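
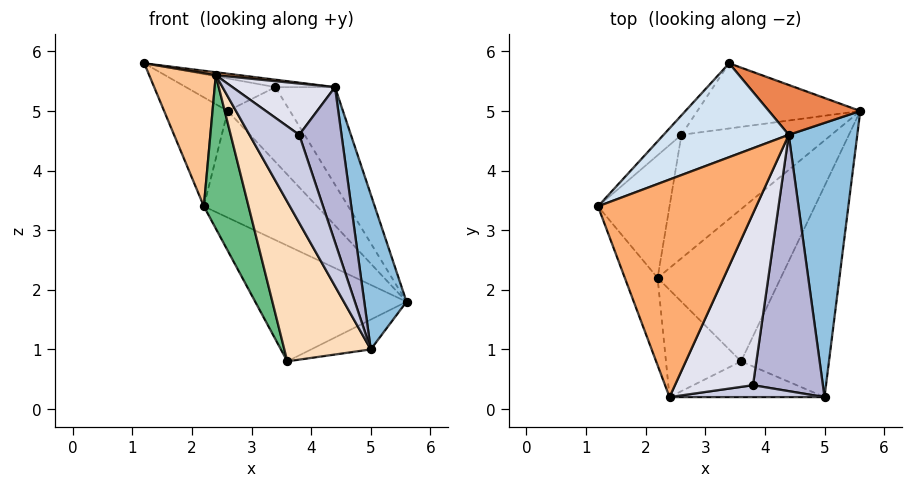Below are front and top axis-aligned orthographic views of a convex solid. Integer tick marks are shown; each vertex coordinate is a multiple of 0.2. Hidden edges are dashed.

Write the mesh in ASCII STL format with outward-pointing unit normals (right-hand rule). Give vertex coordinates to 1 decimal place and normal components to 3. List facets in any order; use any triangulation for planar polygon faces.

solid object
 facet normal 0.197 0.137 -0.971
  outer loop
   vertex 3.6 0.8 0.8
   vertex 5.6 5.0 1.8
   vertex 5.0 0.2 1.0
  endloop
 endfacet
 facet normal 0.941 -0.167 0.295
  outer loop
   vertex 4.4 4.6 5.4
   vertex 5.0 0.2 1.0
   vertex 5.6 5.0 1.8
  endloop
 endfacet
 facet normal -0.658 0.456 -0.600
  outer loop
   vertex 2.2 2.2 3.4
   vertex 5.6 5.0 1.8
   vertex 3.6 0.8 0.8
  endloop
 endfacet
 facet normal 0.095 0.079 0.992
  outer loop
   vertex 3.4 5.8 5.4
   vertex 1.2 3.4 5.8
   vertex 4.4 4.6 5.4
  endloop
 endfacet
 facet normal 0.730 0.608 0.311
  outer loop
   vertex 3.4 5.8 5.4
   vertex 4.4 4.6 5.4
   vertex 5.6 5.0 1.8
  endloop
 endfacet
 facet normal 0.129 -0.014 0.992
  outer loop
   vertex 2.4 0.2 5.6
   vertex 4.4 4.6 5.4
   vertex 1.2 3.4 5.8
  endloop
 endfacet
 facet normal -0.918 -0.331 -0.217
  outer loop
   vertex 2.4 0.2 5.6
   vertex 1.2 3.4 5.8
   vertex 2.2 2.2 3.4
  endloop
 endfacet
 facet normal -0.361 -0.910 -0.204
  outer loop
   vertex 2.4 0.2 5.6
   vertex 3.6 0.8 0.8
   vertex 5.0 0.2 1.0
  endloop
 endfacet
 facet normal -0.883 -0.384 -0.269
  outer loop
   vertex 2.4 0.2 5.6
   vertex 2.2 2.2 3.4
   vertex 3.6 0.8 0.8
  endloop
 endfacet
 facet normal -0.717 0.598 -0.359
  outer loop
   vertex 2.6 4.6 5.0
   vertex 1.2 3.4 5.8
   vertex 3.4 5.8 5.4
  endloop
 endfacet
 facet normal -0.625 0.588 -0.513
  outer loop
   vertex 2.6 4.6 5.0
   vertex 3.4 5.8 5.4
   vertex 5.6 5.0 1.8
  endloop
 endfacet
 facet normal -0.706 0.471 -0.529
  outer loop
   vertex 2.6 4.6 5.0
   vertex 2.2 2.2 3.4
   vertex 1.2 3.4 5.8
  endloop
 endfacet
 facet normal -0.667 0.487 -0.564
  outer loop
   vertex 2.6 4.6 5.0
   vertex 5.6 5.0 1.8
   vertex 2.2 2.2 3.4
  endloop
 endfacet
 facet normal 0.927 -0.193 0.320
  outer loop
   vertex 3.8 0.4 4.6
   vertex 5.0 0.2 1.0
   vertex 4.4 4.6 5.4
  endloop
 endfacet
 facet normal 0.231 -0.964 0.131
  outer loop
   vertex 3.8 0.4 4.6
   vertex 2.4 0.2 5.6
   vertex 5.0 0.2 1.0
  endloop
 endfacet
 facet normal 0.587 -0.232 0.776
  outer loop
   vertex 3.8 0.4 4.6
   vertex 4.4 4.6 5.4
   vertex 2.4 0.2 5.6
  endloop
 endfacet
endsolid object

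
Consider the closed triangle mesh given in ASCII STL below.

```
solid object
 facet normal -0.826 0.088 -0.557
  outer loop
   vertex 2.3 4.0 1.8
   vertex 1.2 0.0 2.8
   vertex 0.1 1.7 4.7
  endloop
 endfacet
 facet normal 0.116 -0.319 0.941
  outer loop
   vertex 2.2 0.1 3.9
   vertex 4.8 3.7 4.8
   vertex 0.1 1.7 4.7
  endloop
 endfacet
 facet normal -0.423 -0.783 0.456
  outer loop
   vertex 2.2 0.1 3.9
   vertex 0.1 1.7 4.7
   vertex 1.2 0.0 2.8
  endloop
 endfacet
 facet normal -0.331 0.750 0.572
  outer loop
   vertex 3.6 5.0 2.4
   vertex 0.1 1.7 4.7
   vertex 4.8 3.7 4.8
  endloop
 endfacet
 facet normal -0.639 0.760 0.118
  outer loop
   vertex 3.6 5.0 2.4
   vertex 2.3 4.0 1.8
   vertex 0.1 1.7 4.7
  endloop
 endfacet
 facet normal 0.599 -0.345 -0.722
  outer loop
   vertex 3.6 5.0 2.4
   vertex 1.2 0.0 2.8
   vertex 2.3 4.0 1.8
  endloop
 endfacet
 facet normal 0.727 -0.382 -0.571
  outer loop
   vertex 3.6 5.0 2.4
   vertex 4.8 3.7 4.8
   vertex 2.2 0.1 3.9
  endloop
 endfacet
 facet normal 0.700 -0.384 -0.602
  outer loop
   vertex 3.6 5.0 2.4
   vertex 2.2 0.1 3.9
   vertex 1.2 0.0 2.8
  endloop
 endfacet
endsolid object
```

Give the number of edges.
12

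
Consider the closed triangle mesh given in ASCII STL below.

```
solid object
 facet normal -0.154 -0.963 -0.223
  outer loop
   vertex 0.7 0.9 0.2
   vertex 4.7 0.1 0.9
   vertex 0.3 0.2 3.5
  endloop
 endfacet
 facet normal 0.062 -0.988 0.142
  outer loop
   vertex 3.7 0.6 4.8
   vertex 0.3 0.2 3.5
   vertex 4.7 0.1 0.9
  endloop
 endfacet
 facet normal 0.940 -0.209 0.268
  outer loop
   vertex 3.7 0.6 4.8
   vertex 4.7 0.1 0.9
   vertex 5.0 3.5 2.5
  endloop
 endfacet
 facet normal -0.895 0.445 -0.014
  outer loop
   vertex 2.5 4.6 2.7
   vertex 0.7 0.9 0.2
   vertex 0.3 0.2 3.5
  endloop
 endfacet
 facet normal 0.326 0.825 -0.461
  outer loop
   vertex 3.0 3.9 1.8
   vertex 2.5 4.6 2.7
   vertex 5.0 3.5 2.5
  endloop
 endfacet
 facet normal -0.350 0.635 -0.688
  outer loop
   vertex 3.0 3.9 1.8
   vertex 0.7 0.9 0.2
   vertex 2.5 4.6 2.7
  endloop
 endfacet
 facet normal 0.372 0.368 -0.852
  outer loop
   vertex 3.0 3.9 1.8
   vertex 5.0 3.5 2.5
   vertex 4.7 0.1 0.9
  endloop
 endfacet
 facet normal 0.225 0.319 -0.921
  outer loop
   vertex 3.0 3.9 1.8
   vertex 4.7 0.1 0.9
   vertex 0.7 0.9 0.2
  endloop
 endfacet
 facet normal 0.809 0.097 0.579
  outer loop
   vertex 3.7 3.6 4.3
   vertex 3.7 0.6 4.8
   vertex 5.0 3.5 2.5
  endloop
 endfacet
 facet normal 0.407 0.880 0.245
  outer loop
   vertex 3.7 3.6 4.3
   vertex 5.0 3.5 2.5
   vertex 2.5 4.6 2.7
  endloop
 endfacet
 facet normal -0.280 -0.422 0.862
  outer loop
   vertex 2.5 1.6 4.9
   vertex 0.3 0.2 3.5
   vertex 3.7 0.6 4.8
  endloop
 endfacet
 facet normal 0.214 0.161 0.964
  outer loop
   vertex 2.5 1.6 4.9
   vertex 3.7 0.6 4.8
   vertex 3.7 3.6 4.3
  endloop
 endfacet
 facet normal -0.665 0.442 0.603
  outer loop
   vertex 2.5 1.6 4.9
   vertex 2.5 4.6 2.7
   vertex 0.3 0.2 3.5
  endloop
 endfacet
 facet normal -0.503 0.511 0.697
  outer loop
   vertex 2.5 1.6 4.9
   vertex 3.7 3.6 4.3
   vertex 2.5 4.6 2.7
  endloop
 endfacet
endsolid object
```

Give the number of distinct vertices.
9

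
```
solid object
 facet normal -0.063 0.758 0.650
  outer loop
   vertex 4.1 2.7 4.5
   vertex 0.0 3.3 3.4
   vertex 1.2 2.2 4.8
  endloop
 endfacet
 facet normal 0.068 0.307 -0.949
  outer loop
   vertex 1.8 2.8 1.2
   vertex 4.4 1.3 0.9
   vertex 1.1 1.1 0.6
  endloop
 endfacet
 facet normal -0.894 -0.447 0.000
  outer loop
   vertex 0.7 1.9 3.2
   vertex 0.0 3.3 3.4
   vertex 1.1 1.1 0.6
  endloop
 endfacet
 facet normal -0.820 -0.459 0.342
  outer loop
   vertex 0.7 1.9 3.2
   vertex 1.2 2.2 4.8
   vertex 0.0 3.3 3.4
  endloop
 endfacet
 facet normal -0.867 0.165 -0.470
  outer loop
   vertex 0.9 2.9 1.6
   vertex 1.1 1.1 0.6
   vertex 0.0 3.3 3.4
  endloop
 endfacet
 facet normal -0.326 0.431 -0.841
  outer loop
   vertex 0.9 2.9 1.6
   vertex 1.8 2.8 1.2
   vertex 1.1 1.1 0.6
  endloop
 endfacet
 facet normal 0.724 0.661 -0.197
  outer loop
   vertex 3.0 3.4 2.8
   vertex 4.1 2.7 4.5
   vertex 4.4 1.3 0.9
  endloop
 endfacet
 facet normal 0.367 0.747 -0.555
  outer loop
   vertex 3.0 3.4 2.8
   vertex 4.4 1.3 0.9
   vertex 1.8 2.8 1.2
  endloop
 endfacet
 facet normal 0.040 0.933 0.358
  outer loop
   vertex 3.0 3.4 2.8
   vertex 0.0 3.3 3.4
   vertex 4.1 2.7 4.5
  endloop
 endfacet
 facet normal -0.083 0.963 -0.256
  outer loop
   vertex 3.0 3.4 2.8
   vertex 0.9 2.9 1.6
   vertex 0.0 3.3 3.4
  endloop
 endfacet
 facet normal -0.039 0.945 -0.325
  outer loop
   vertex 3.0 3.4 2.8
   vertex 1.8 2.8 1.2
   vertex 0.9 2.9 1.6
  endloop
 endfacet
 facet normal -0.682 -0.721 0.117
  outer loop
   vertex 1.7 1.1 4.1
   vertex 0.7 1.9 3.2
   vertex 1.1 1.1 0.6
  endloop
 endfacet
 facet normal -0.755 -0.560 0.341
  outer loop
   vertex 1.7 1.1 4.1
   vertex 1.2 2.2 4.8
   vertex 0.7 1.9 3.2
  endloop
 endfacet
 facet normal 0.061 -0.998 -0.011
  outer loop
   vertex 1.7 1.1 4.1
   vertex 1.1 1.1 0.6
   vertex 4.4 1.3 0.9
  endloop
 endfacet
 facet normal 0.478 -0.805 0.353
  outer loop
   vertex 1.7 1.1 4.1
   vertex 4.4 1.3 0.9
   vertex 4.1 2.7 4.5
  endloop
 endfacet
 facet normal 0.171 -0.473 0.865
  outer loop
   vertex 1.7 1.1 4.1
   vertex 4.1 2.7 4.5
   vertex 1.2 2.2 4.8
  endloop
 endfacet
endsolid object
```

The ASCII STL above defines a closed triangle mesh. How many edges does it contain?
24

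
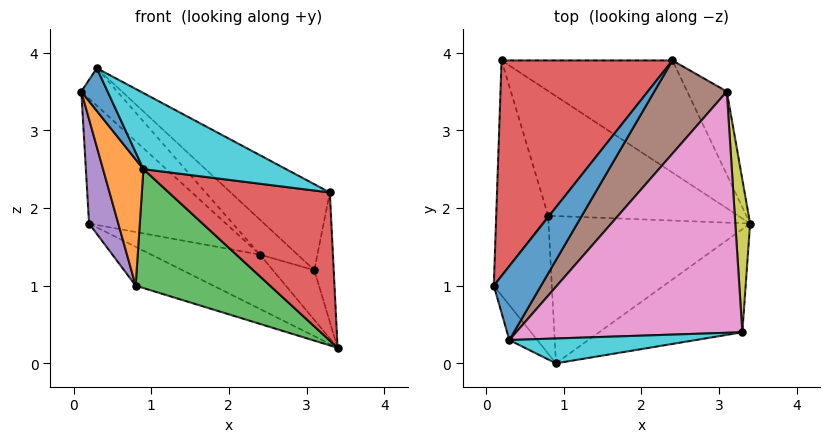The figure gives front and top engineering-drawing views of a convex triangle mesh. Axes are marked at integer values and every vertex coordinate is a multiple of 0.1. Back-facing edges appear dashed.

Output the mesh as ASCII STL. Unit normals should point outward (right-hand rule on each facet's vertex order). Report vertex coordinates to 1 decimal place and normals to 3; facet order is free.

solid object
 facet normal 0.237 0.439 0.866
  outer loop
   vertex 0.3 0.3 3.8
   vertex 2.4 3.9 1.4
   vertex 0.1 1.0 3.5
  endloop
 endfacet
 facet normal -0.161 0.431 -0.888
  outer loop
   vertex 0.2 3.9 1.8
   vertex 2.4 3.9 1.4
   vertex 3.4 1.8 0.2
  endloop
 endfacet
 facet normal -0.272 0.286 -0.919
  outer loop
   vertex 0.2 3.9 1.8
   vertex 3.4 1.8 0.2
   vertex 0.8 1.9 1.0
  endloop
 endfacet
 facet normal 0.155 0.496 0.855
  outer loop
   vertex 0.2 3.9 1.8
   vertex 0.1 1.0 3.5
   vertex 2.4 3.9 1.4
  endloop
 endfacet
 facet normal -0.936 -0.154 -0.317
  outer loop
   vertex 0.2 3.9 1.8
   vertex 0.8 1.9 1.0
   vertex 0.1 1.0 3.5
  endloop
 endfacet
 facet normal 0.424 0.318 0.848
  outer loop
   vertex 3.1 3.5 1.2
   vertex 2.4 3.9 1.4
   vertex 0.3 0.3 3.8
  endloop
 endfacet
 facet normal 0.441 0.301 0.846
  outer loop
   vertex 3.1 3.5 1.2
   vertex 0.3 0.3 3.8
   vertex 3.3 0.4 2.2
  endloop
 endfacet
 facet normal 0.048 0.513 -0.857
  outer loop
   vertex 3.1 3.5 1.2
   vertex 3.4 1.8 0.2
   vertex 2.4 3.9 1.4
  endloop
 endfacet
 facet normal 0.987 0.103 0.121
  outer loop
   vertex 3.1 3.5 1.2
   vertex 3.3 0.4 2.2
   vertex 3.4 1.8 0.2
  endloop
 endfacet
 facet normal 0.194 -0.933 0.305
  outer loop
   vertex 0.9 0.0 2.5
   vertex 3.3 0.4 2.2
   vertex 0.3 0.3 3.8
  endloop
 endfacet
 facet normal -0.869 -0.383 -0.313
  outer loop
   vertex 0.9 0.0 2.5
   vertex 0.3 0.3 3.8
   vertex 0.1 1.0 3.5
  endloop
 endfacet
 facet normal -0.870 -0.333 -0.363
  outer loop
   vertex 0.9 0.0 2.5
   vertex 0.1 1.0 3.5
   vertex 0.8 1.9 1.0
  endloop
 endfacet
 facet normal -0.255 -0.607 -0.752
  outer loop
   vertex 0.9 0.0 2.5
   vertex 0.8 1.9 1.0
   vertex 3.4 1.8 0.2
  endloop
 endfacet
 facet normal 0.065 -0.819 -0.570
  outer loop
   vertex 0.9 0.0 2.5
   vertex 3.4 1.8 0.2
   vertex 3.3 0.4 2.2
  endloop
 endfacet
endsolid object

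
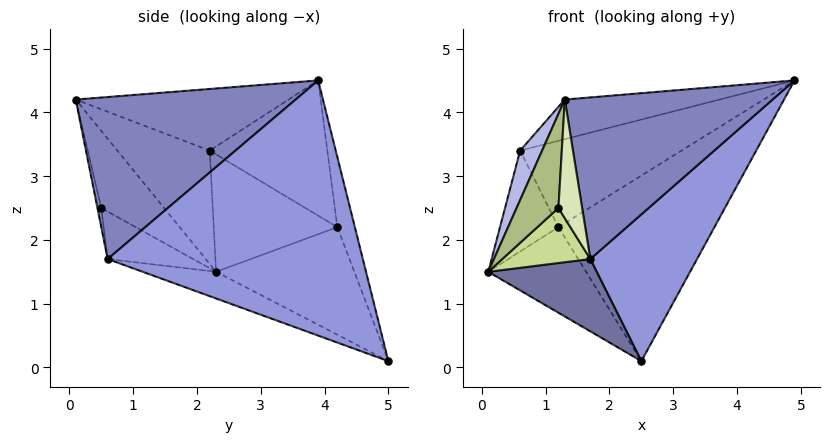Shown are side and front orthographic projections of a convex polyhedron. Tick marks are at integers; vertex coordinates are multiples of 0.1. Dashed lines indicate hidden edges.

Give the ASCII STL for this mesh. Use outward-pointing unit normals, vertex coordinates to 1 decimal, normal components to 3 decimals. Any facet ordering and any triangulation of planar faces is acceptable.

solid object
 facet normal -0.204 -0.302 -0.931
  outer loop
   vertex 1.7 0.6 1.7
   vertex 0.1 2.3 1.5
   vertex 2.5 5.0 0.1
  endloop
 endfacet
 facet normal 0.727 -0.687 -0.021
  outer loop
   vertex 1.7 0.6 1.7
   vertex 4.9 3.9 4.5
   vertex 1.3 0.1 4.2
  endloop
 endfacet
 facet normal 0.791 -0.331 -0.514
  outer loop
   vertex 1.7 0.6 1.7
   vertex 2.5 5.0 0.1
   vertex 4.9 3.9 4.5
  endloop
 endfacet
 facet normal -0.945 -0.225 0.237
  outer loop
   vertex 0.6 2.2 3.4
   vertex 0.1 2.3 1.5
   vertex 1.3 0.1 4.2
  endloop
 endfacet
 facet normal -0.328 0.239 0.914
  outer loop
   vertex 0.6 2.2 3.4
   vertex 1.3 0.1 4.2
   vertex 4.9 3.9 4.5
  endloop
 endfacet
 facet normal -0.830 -0.552 -0.081
  outer loop
   vertex 1.2 0.5 2.5
   vertex 1.3 0.1 4.2
   vertex 0.1 2.3 1.5
  endloop
 endfacet
 facet normal -0.617 -0.635 -0.465
  outer loop
   vertex 1.2 0.5 2.5
   vertex 0.1 2.3 1.5
   vertex 1.7 0.6 1.7
  endloop
 endfacet
 facet normal -0.155 -0.964 -0.218
  outer loop
   vertex 1.2 0.5 2.5
   vertex 1.7 0.6 1.7
   vertex 1.3 0.1 4.2
  endloop
 endfacet
 facet normal -0.785 0.556 -0.274
  outer loop
   vertex 1.2 4.2 2.2
   vertex 2.5 5.0 0.1
   vertex 0.1 2.3 1.5
  endloop
 endfacet
 facet normal -0.875 0.414 0.252
  outer loop
   vertex 1.2 4.2 2.2
   vertex 0.1 2.3 1.5
   vertex 0.6 2.2 3.4
  endloop
 endfacet
 facet normal -0.107 0.949 0.296
  outer loop
   vertex 1.2 4.2 2.2
   vertex 4.9 3.9 4.5
   vertex 2.5 5.0 0.1
  endloop
 endfacet
 facet normal -0.406 0.557 0.725
  outer loop
   vertex 1.2 4.2 2.2
   vertex 0.6 2.2 3.4
   vertex 4.9 3.9 4.5
  endloop
 endfacet
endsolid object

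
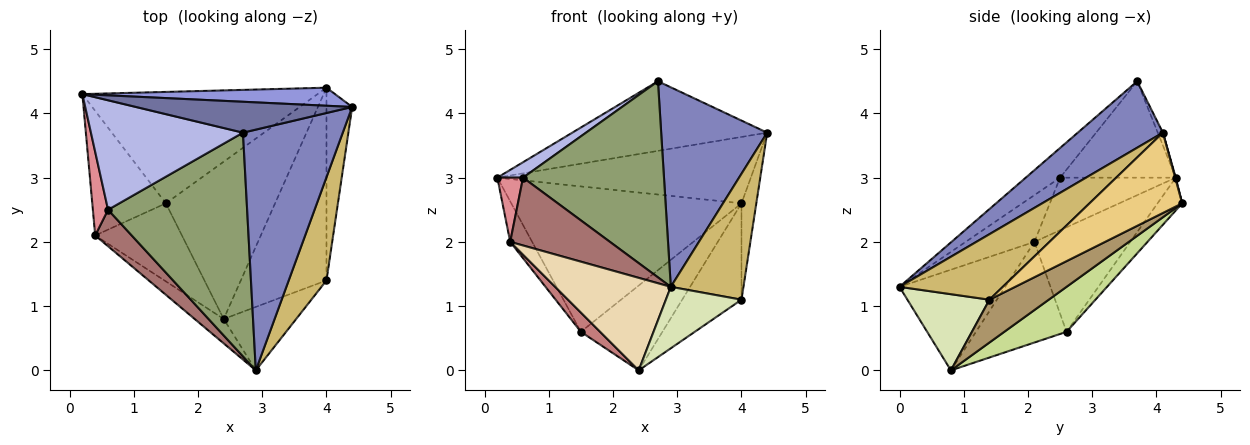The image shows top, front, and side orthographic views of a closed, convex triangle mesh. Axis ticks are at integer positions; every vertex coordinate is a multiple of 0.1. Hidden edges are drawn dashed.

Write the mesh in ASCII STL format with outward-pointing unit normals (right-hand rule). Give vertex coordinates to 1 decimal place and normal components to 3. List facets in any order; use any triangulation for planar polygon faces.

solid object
 facet normal -0.024 0.914 0.406
  outer loop
   vertex 2.7 3.7 4.5
   vertex 4.4 4.1 3.7
   vertex 0.2 4.3 3.0
  endloop
 endfacet
 facet normal 0.456 -0.568 0.685
  outer loop
   vertex 2.7 3.7 4.5
   vertex 2.9 0.0 1.3
   vertex 4.4 4.1 3.7
  endloop
 endfacet
 facet normal 0.002 0.965 0.262
  outer loop
   vertex 4.0 4.4 2.6
   vertex 0.2 4.3 3.0
   vertex 4.4 4.1 3.7
  endloop
 endfacet
 facet normal -0.532 -0.118 0.839
  outer loop
   vertex 0.6 2.5 3.0
   vertex 2.7 3.7 4.5
   vertex 0.2 4.3 3.0
  endloop
 endfacet
 facet normal -0.159 -0.651 0.743
  outer loop
   vertex 0.6 2.5 3.0
   vertex 2.9 0.0 1.3
   vertex 2.7 3.7 4.5
  endloop
 endfacet
 facet normal -0.085 0.791 -0.606
  outer loop
   vertex 1.5 2.6 0.6
   vertex 0.2 4.3 3.0
   vertex 4.0 4.4 2.6
  endloop
 endfacet
 facet normal 0.341 0.446 -0.828
  outer loop
   vertex 1.5 2.6 0.6
   vertex 4.0 4.4 2.6
   vertex 2.4 0.8 0.0
  endloop
 endfacet
 facet normal 0.602 -0.555 -0.573
  outer loop
   vertex 4.0 1.4 1.1
   vertex 2.9 0.0 1.3
   vertex 2.4 0.8 0.0
  endloop
 endfacet
 facet normal 0.408 0.408 -0.816
  outer loop
   vertex 4.0 1.4 1.1
   vertex 2.4 0.8 0.0
   vertex 4.0 4.4 2.6
  endloop
 endfacet
 facet normal 0.740 -0.520 0.427
  outer loop
   vertex 4.0 1.4 1.1
   vertex 4.4 4.1 3.7
   vertex 2.9 0.0 1.3
  endloop
 endfacet
 facet normal 0.942 0.151 -0.301
  outer loop
   vertex 4.0 1.4 1.1
   vertex 4.0 4.4 2.6
   vertex 4.4 4.1 3.7
  endloop
 endfacet
 facet normal -0.662 -0.725 -0.191
  outer loop
   vertex 0.4 2.1 2.0
   vertex 2.4 0.8 0.0
   vertex 2.9 0.0 1.3
  endloop
 endfacet
 facet normal -0.519 -0.753 0.405
  outer loop
   vertex 0.4 2.1 2.0
   vertex 2.9 0.0 1.3
   vertex 0.6 2.5 3.0
  endloop
 endfacet
 facet normal -0.748 -0.159 -0.644
  outer loop
   vertex 0.4 2.1 2.0
   vertex 1.5 2.6 0.6
   vertex 2.4 0.8 0.0
  endloop
 endfacet
 facet normal -0.940 -0.209 0.271
  outer loop
   vertex 0.4 2.1 2.0
   vertex 0.6 2.5 3.0
   vertex 0.2 4.3 3.0
  endloop
 endfacet
 facet normal -0.804 0.184 -0.566
  outer loop
   vertex 0.4 2.1 2.0
   vertex 0.2 4.3 3.0
   vertex 1.5 2.6 0.6
  endloop
 endfacet
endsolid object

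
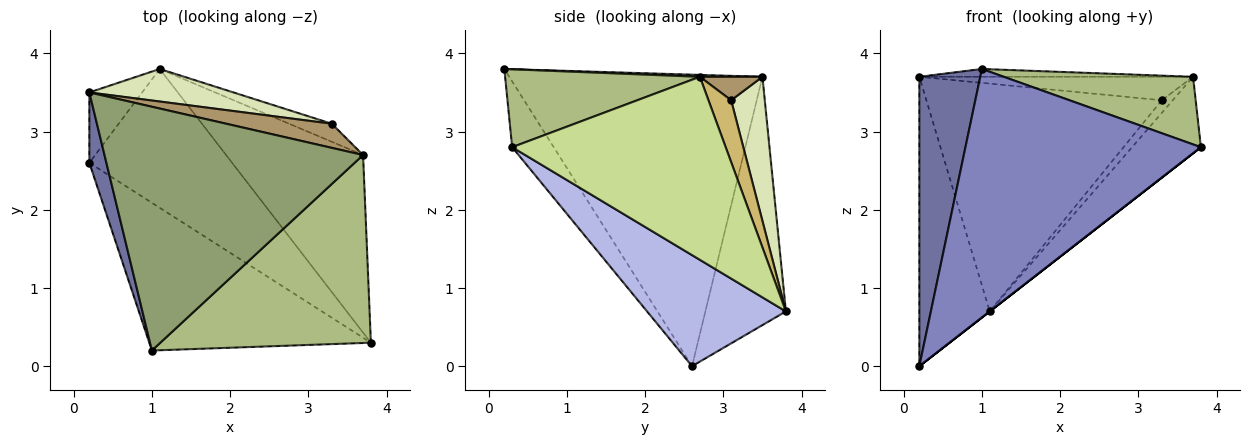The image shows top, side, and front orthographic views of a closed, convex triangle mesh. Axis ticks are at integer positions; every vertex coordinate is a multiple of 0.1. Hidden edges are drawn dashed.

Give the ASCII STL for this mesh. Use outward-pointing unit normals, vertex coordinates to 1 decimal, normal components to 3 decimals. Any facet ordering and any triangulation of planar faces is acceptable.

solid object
 facet normal -0.971 -0.234 0.057
  outer loop
   vertex 0.2 2.6 0.0
   vertex 1.0 0.2 3.8
   vertex 0.2 3.5 3.7
  endloop
 endfacet
 facet normal -0.150 -0.850 -0.505
  outer loop
   vertex 0.2 2.6 0.0
   vertex 3.8 0.3 2.8
   vertex 1.0 0.2 3.8
  endloop
 endfacet
 facet normal -0.743 0.650 -0.158
  outer loop
   vertex 1.1 3.8 0.7
   vertex 0.2 2.6 0.0
   vertex 0.2 3.5 3.7
  endloop
 endfacet
 facet normal 0.614 0.000 -0.789
  outer loop
   vertex 1.1 3.8 0.7
   vertex 3.8 0.3 2.8
   vertex 0.2 2.6 0.0
  endloop
 endfacet
 facet normal 0.007 0.032 0.999
  outer loop
   vertex 3.7 2.7 3.7
   vertex 0.2 3.5 3.7
   vertex 1.0 0.2 3.8
  endloop
 endfacet
 facet normal 0.329 -0.320 0.889
  outer loop
   vertex 3.7 2.7 3.7
   vertex 1.0 0.2 3.8
   vertex 3.8 0.3 2.8
  endloop
 endfacet
 facet normal 0.775 0.250 -0.580
  outer loop
   vertex 3.7 2.7 3.7
   vertex 3.8 0.3 2.8
   vertex 1.1 3.8 0.7
  endloop
 endfacet
 facet normal 0.140 0.980 0.140
  outer loop
   vertex 3.3 3.1 3.4
   vertex 1.1 3.8 0.7
   vertex 0.2 3.5 3.7
  endloop
 endfacet
 facet normal 0.157 0.688 0.708
  outer loop
   vertex 3.3 3.1 3.4
   vertex 0.2 3.5 3.7
   vertex 3.7 2.7 3.7
  endloop
 endfacet
 facet normal 0.765 0.369 -0.528
  outer loop
   vertex 3.3 3.1 3.4
   vertex 3.7 2.7 3.7
   vertex 1.1 3.8 0.7
  endloop
 endfacet
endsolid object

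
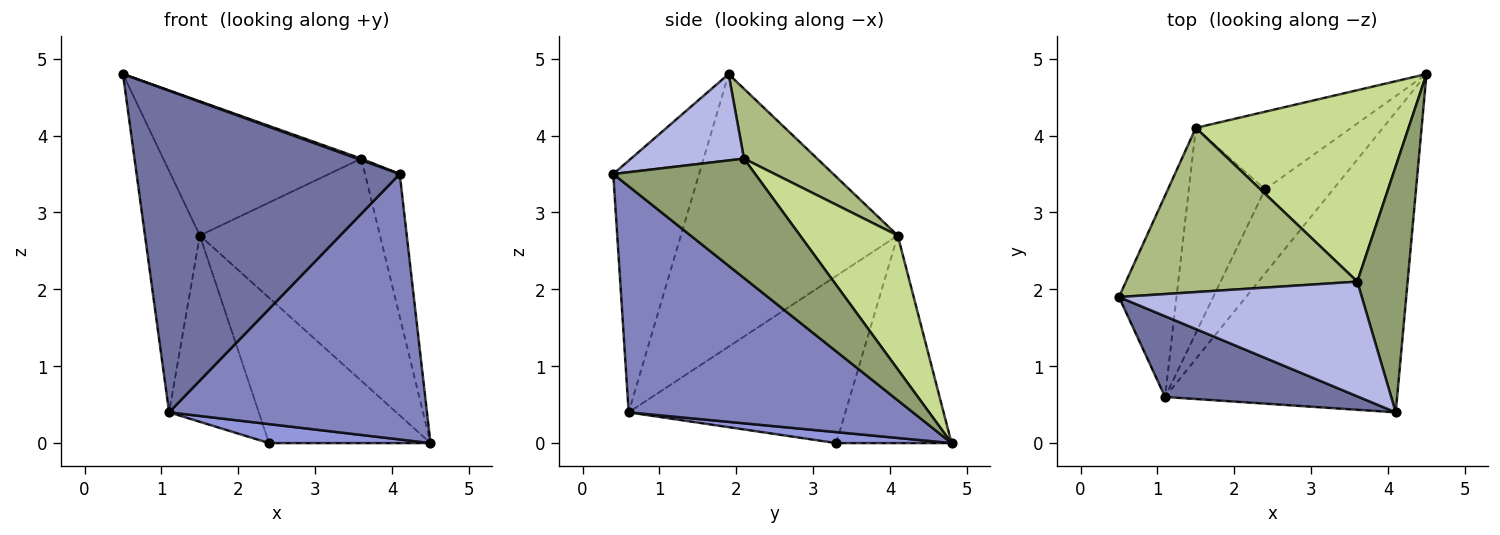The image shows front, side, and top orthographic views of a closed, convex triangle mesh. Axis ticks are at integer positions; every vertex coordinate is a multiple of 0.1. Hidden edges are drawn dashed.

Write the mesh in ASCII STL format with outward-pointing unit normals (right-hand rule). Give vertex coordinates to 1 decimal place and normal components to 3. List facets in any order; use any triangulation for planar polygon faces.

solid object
 facet normal -0.302 -0.925 0.232
  outer loop
   vertex 1.1 0.6 0.4
   vertex 4.1 0.4 3.5
   vertex 0.5 1.9 4.8
  endloop
 endfacet
 facet normal 0.590 -0.535 -0.605
  outer loop
   vertex 1.1 0.6 0.4
   vertex 4.5 4.8 0.0
   vertex 4.1 0.4 3.5
  endloop
 endfacet
 facet normal 0.155 -0.218 -0.964
  outer loop
   vertex 1.1 0.6 0.4
   vertex 2.4 3.3 0.0
   vertex 4.5 4.8 0.0
  endloop
 endfacet
 facet normal 0.335 -0.012 0.942
  outer loop
   vertex 3.6 2.1 3.7
   vertex 0.5 1.9 4.8
   vertex 4.1 0.4 3.5
  endloop
 endfacet
 facet normal 0.899 0.220 0.379
  outer loop
   vertex 3.6 2.1 3.7
   vertex 4.1 0.4 3.5
   vertex 4.5 4.8 0.0
  endloop
 endfacet
 facet normal 0.228 0.616 0.754
  outer loop
   vertex 1.5 4.1 2.7
   vertex 0.5 1.9 4.8
   vertex 3.6 2.1 3.7
  endloop
 endfacet
 facet normal 0.380 0.701 0.604
  outer loop
   vertex 1.5 4.1 2.7
   vertex 3.6 2.1 3.7
   vertex 4.5 4.8 0.0
  endloop
 endfacet
 facet normal -0.533 0.746 -0.399
  outer loop
   vertex 1.5 4.1 2.7
   vertex 4.5 4.8 0.0
   vertex 2.4 3.3 0.0
  endloop
 endfacet
 facet normal -0.950 0.240 -0.201
  outer loop
   vertex 1.5 4.1 2.7
   vertex 1.1 0.6 0.4
   vertex 0.5 1.9 4.8
  endloop
 endfacet
 facet normal -0.851 0.352 -0.388
  outer loop
   vertex 1.5 4.1 2.7
   vertex 2.4 3.3 0.0
   vertex 1.1 0.6 0.4
  endloop
 endfacet
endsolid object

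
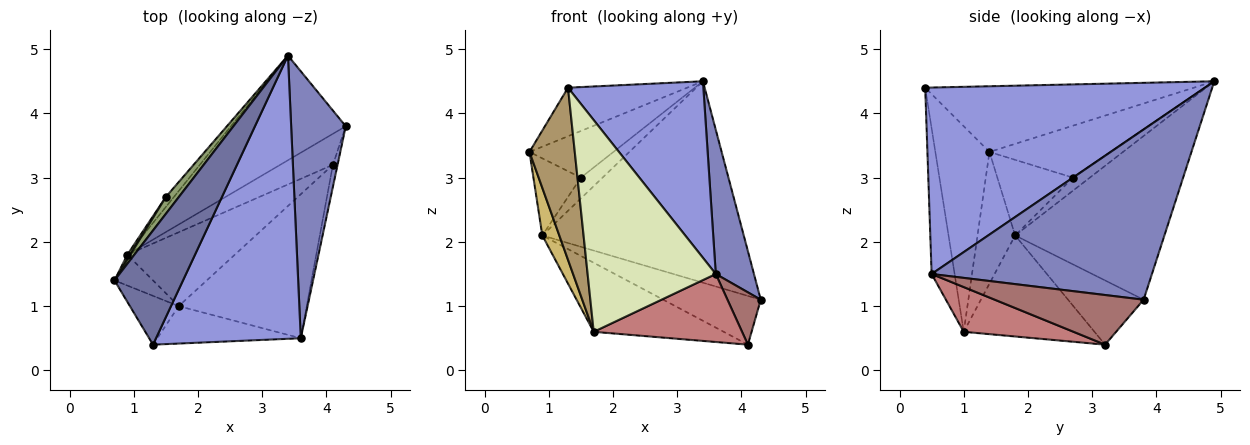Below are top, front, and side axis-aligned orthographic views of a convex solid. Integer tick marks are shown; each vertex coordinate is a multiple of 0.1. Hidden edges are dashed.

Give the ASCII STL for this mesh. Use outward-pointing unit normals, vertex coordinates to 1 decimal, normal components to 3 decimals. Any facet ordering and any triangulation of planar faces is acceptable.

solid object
 facet normal -0.661 0.293 0.690
  outer loop
   vertex 1.3 0.4 4.4
   vertex 3.4 4.9 4.5
   vertex 0.7 1.4 3.4
  endloop
 endfacet
 facet normal 0.940 -0.163 0.301
  outer loop
   vertex 3.6 0.5 1.5
   vertex 4.3 3.8 1.1
   vertex 3.4 4.9 4.5
  endloop
 endfacet
 facet normal 0.738 -0.357 0.573
  outer loop
   vertex 3.6 0.5 1.5
   vertex 3.4 4.9 4.5
   vertex 1.3 0.4 4.4
  endloop
 endfacet
 facet normal -0.549 0.741 -0.385
  outer loop
   vertex 0.9 1.8 2.1
   vertex 3.4 4.9 4.5
   vertex 4.3 3.8 1.1
  endloop
 endfacet
 facet normal -0.805 0.558 0.202
  outer loop
   vertex 1.5 2.7 3.0
   vertex 0.7 1.4 3.4
   vertex 3.4 4.9 4.5
  endloop
 endfacet
 facet normal -0.847 0.531 0.033
  outer loop
   vertex 1.5 2.7 3.0
   vertex 0.9 1.8 2.1
   vertex 0.7 1.4 3.4
  endloop
 endfacet
 facet normal -0.574 0.738 -0.355
  outer loop
   vertex 1.5 2.7 3.0
   vertex 3.4 4.9 4.5
   vertex 0.9 1.8 2.1
  endloop
 endfacet
 facet normal -0.174 -0.970 -0.171
  outer loop
   vertex 1.7 1.0 0.6
   vertex 3.6 0.5 1.5
   vertex 1.3 0.4 4.4
  endloop
 endfacet
 facet normal -0.754 -0.632 -0.179
  outer loop
   vertex 1.7 1.0 0.6
   vertex 1.3 0.4 4.4
   vertex 0.7 1.4 3.4
  endloop
 endfacet
 facet normal -0.881 -0.397 -0.258
  outer loop
   vertex 1.7 1.0 0.6
   vertex 0.7 1.4 3.4
   vertex 0.9 1.8 2.1
  endloop
 endfacet
 facet normal -0.547 0.706 -0.449
  outer loop
   vertex 4.1 3.2 0.4
   vertex 0.9 1.8 2.1
   vertex 4.3 3.8 1.1
  endloop
 endfacet
 facet normal -0.566 0.563 -0.602
  outer loop
   vertex 4.1 3.2 0.4
   vertex 1.7 1.0 0.6
   vertex 0.9 1.8 2.1
  endloop
 endfacet
 facet normal 0.972 -0.217 -0.091
  outer loop
   vertex 4.1 3.2 0.4
   vertex 4.3 3.8 1.1
   vertex 3.6 0.5 1.5
  endloop
 endfacet
 facet normal 0.301 -0.407 -0.862
  outer loop
   vertex 4.1 3.2 0.4
   vertex 3.6 0.5 1.5
   vertex 1.7 1.0 0.6
  endloop
 endfacet
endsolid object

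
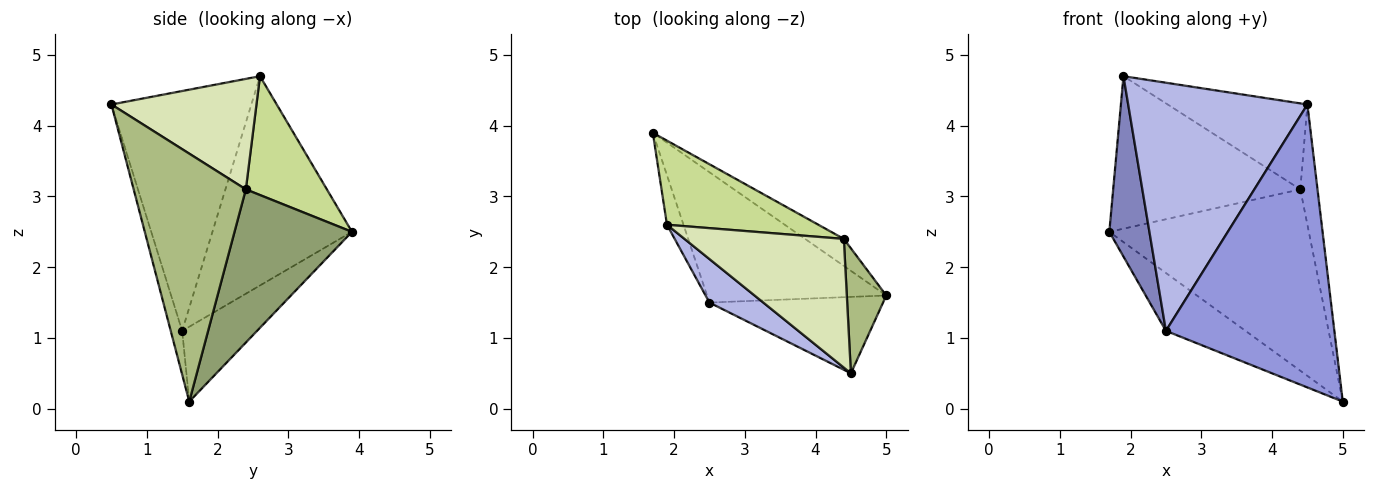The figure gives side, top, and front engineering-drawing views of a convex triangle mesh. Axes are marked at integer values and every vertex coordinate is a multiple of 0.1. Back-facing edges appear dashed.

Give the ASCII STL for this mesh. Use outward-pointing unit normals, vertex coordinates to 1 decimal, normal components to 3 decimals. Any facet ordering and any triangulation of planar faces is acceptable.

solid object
 facet normal -0.357 0.379 -0.854
  outer loop
   vertex 2.5 1.5 1.1
   vertex 1.7 3.9 2.5
   vertex 5.0 1.6 0.1
  endloop
 endfacet
 facet normal -0.958 -0.275 -0.076
  outer loop
   vertex 2.5 1.5 1.1
   vertex 1.9 2.6 4.7
   vertex 1.7 3.9 2.5
  endloop
 endfacet
 facet normal -0.066 -0.963 -0.260
  outer loop
   vertex 2.5 1.5 1.1
   vertex 5.0 1.6 0.1
   vertex 4.5 0.5 4.3
  endloop
 endfacet
 facet normal -0.610 -0.781 0.137
  outer loop
   vertex 2.5 1.5 1.1
   vertex 4.5 0.5 4.3
   vertex 1.9 2.6 4.7
  endloop
 endfacet
 facet normal 0.503 0.855 -0.127
  outer loop
   vertex 4.4 2.4 3.1
   vertex 5.0 1.6 0.1
   vertex 1.7 3.9 2.5
  endloop
 endfacet
 facet normal 0.976 0.150 0.155
  outer loop
   vertex 4.4 2.4 3.1
   vertex 4.5 0.5 4.3
   vertex 5.0 1.6 0.1
  endloop
 endfacet
 facet normal 0.355 0.819 0.452
  outer loop
   vertex 4.4 2.4 3.1
   vertex 1.7 3.9 2.5
   vertex 1.9 2.6 4.7
  endloop
 endfacet
 facet normal 0.500 0.481 0.720
  outer loop
   vertex 4.4 2.4 3.1
   vertex 1.9 2.6 4.7
   vertex 4.5 0.5 4.3
  endloop
 endfacet
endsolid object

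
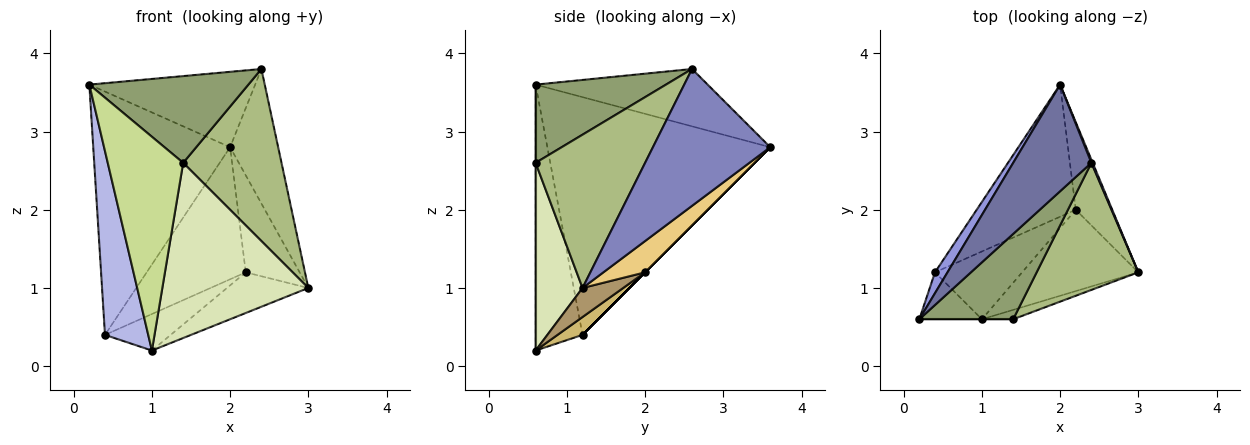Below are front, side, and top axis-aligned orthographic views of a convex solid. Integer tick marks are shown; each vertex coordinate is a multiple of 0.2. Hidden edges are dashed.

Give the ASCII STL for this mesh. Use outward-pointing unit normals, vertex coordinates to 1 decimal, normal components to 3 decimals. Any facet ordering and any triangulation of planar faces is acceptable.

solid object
 facet normal -0.514 0.495 0.701
  outer loop
   vertex 2.4 2.6 3.8
   vertex 2.0 3.6 2.8
   vertex 0.2 0.6 3.6
  endloop
 endfacet
 facet normal 0.925 0.379 0.009
  outer loop
   vertex 2.4 2.6 3.8
   vertex 3.0 1.2 1.0
   vertex 2.0 3.6 2.8
  endloop
 endfacet
 facet normal -0.851 0.523 0.045
  outer loop
   vertex 0.4 1.2 0.4
   vertex 0.2 0.6 3.6
   vertex 2.0 3.6 2.8
  endloop
 endfacet
 facet normal -0.725 -0.668 -0.170
  outer loop
   vertex 0.4 1.2 0.4
   vertex 1.0 0.6 0.2
   vertex 0.2 0.6 3.6
  endloop
 endfacet
 facet normal 0.505 -0.616 0.605
  outer loop
   vertex 1.4 0.6 2.6
   vertex 2.4 2.6 3.8
   vertex 0.2 0.6 3.6
  endloop
 endfacet
 facet normal 0.667 -0.599 0.443
  outer loop
   vertex 1.4 0.6 2.6
   vertex 3.0 1.2 1.0
   vertex 2.4 2.6 3.8
  endloop
 endfacet
 facet normal 0.000 -1.000 0.000
  outer loop
   vertex 1.4 0.6 2.6
   vertex 0.2 0.6 3.6
   vertex 1.0 0.6 0.2
  endloop
 endfacet
 facet normal 0.306 -0.951 -0.051
  outer loop
   vertex 1.4 0.6 2.6
   vertex 1.0 0.6 0.2
   vertex 3.0 1.2 1.0
  endloop
 endfacet
 facet normal 0.218 0.436 -0.873
  outer loop
   vertex 2.2 2.0 1.2
   vertex 3.0 1.2 1.0
   vertex 1.0 0.6 0.2
  endloop
 endfacet
 facet normal 0.178 0.467 -0.866
  outer loop
   vertex 2.2 2.0 1.2
   vertex 1.0 0.6 0.2
   vertex 0.4 1.2 0.4
  endloop
 endfacet
 facet normal 0.498 0.643 -0.581
  outer loop
   vertex 2.2 2.0 1.2
   vertex 2.0 3.6 2.8
   vertex 3.0 1.2 1.0
  endloop
 endfacet
 facet normal 0.000 0.707 -0.707
  outer loop
   vertex 2.2 2.0 1.2
   vertex 0.4 1.2 0.4
   vertex 2.0 3.6 2.8
  endloop
 endfacet
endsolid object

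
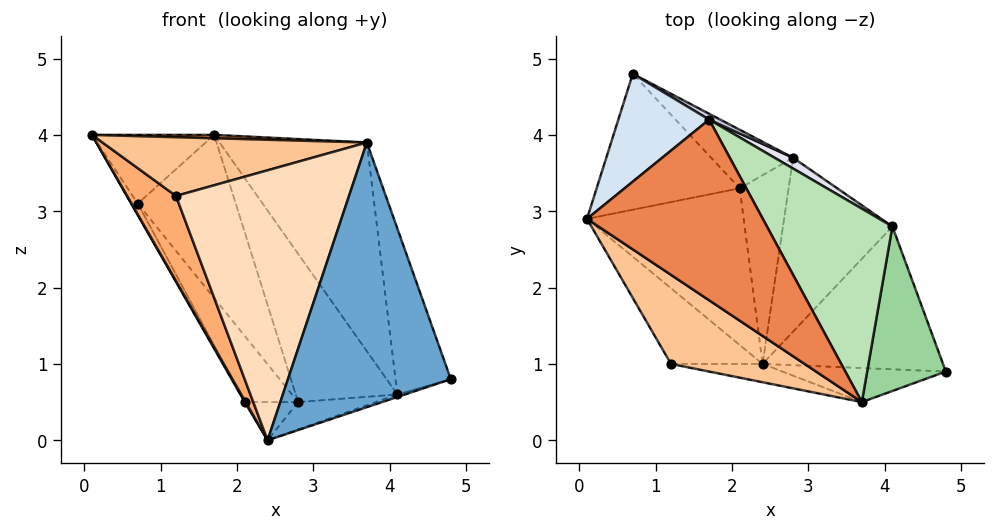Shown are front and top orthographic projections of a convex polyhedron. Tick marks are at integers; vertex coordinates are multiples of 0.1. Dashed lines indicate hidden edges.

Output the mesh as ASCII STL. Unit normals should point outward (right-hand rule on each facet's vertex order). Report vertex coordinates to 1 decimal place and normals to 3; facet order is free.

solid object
 facet normal 0.001 -0.992 -0.128
  outer loop
   vertex 3.7 0.5 3.9
   vertex 2.4 1.0 0.0
   vertex 4.8 0.9 0.8
  endloop
 endfacet
 facet normal -0.870 0.041 -0.492
  outer loop
   vertex 2.1 3.3 0.5
   vertex 0.1 2.9 4.0
   vertex 0.7 4.8 3.1
  endloop
 endfacet
 facet normal -0.868 -0.005 -0.497
  outer loop
   vertex 2.1 3.3 0.5
   vertex 2.4 1.0 0.0
   vertex 0.1 2.9 4.0
  endloop
 endfacet
 facet normal -0.400 0.492 0.773
  outer loop
   vertex 1.7 4.2 4.0
   vertex 0.7 4.8 3.1
   vertex 0.1 2.9 4.0
  endloop
 endfacet
 facet normal 0.015 -0.019 1.000
  outer loop
   vertex 1.7 4.2 4.0
   vertex 0.1 2.9 4.0
   vertex 3.7 0.5 3.9
  endloop
 endfacet
 facet normal -0.871 -0.367 -0.327
  outer loop
   vertex 1.2 1.0 3.2
   vertex 0.1 2.9 4.0
   vertex 2.4 1.0 0.0
  endloop
 endfacet
 facet normal -0.325 -0.521 0.789
  outer loop
   vertex 1.2 1.0 3.2
   vertex 3.7 0.5 3.9
   vertex 0.1 2.9 4.0
  endloop
 endfacet
 facet normal -0.178 -0.982 -0.067
  outer loop
   vertex 1.2 1.0 3.2
   vertex 2.4 1.0 0.0
   vertex 3.7 0.5 3.9
  endloop
 endfacet
 facet normal 0.317 0.017 -0.948
  outer loop
   vertex 4.1 2.8 0.6
   vertex 4.8 0.9 0.8
   vertex 2.4 1.0 0.0
  endloop
 endfacet
 facet normal 0.865 0.356 0.353
  outer loop
   vertex 4.1 2.8 0.6
   vertex 3.7 0.5 3.9
   vertex 4.8 0.9 0.8
  endloop
 endfacet
 facet normal 0.812 0.428 0.397
  outer loop
   vertex 4.1 2.8 0.6
   vertex 1.7 4.2 4.0
   vertex 3.7 0.5 3.9
  endloop
 endfacet
 facet normal -0.113 0.197 -0.974
  outer loop
   vertex 2.8 3.7 0.5
   vertex 2.4 1.0 0.0
   vertex 2.1 3.3 0.5
  endloop
 endfacet
 facet normal 0.181 0.153 -0.972
  outer loop
   vertex 2.8 3.7 0.5
   vertex 4.1 2.8 0.6
   vertex 2.4 1.0 0.0
  endloop
 endfacet
 facet normal -0.393 0.689 -0.609
  outer loop
   vertex 2.8 3.7 0.5
   vertex 2.1 3.3 0.5
   vertex 0.7 4.8 3.1
  endloop
 endfacet
 facet normal 0.494 0.869 0.031
  outer loop
   vertex 2.8 3.7 0.5
   vertex 0.7 4.8 3.1
   vertex 1.7 4.2 4.0
  endloop
 endfacet
 facet normal 0.565 0.823 0.060
  outer loop
   vertex 2.8 3.7 0.5
   vertex 1.7 4.2 4.0
   vertex 4.1 2.8 0.6
  endloop
 endfacet
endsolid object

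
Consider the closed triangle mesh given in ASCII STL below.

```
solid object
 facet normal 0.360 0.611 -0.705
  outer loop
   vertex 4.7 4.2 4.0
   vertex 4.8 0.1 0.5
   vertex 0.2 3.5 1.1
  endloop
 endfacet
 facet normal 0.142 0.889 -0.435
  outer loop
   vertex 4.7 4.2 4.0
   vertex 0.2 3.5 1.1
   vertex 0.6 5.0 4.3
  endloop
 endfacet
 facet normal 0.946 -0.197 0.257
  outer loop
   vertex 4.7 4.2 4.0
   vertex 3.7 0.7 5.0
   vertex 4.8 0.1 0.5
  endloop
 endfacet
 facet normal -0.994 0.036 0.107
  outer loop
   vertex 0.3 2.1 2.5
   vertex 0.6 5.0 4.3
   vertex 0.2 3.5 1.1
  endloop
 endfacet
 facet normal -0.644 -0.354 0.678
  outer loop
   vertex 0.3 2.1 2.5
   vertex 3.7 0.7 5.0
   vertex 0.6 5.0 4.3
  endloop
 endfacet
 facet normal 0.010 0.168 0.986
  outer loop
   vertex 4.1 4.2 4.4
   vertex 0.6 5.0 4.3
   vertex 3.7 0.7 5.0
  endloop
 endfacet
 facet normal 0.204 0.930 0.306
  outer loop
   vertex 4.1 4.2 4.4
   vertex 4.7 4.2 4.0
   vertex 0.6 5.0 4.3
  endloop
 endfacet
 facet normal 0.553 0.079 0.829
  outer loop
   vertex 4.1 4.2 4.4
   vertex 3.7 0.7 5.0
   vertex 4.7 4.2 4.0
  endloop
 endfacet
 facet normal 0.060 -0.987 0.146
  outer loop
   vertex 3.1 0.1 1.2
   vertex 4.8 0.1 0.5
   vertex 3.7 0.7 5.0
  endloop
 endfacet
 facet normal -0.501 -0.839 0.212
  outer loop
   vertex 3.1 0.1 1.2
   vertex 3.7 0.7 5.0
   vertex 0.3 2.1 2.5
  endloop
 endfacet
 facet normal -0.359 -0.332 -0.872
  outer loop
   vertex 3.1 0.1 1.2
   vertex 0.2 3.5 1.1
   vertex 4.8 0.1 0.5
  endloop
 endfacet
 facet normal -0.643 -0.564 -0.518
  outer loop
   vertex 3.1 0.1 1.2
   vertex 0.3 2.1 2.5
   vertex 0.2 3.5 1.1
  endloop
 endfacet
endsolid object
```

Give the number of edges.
18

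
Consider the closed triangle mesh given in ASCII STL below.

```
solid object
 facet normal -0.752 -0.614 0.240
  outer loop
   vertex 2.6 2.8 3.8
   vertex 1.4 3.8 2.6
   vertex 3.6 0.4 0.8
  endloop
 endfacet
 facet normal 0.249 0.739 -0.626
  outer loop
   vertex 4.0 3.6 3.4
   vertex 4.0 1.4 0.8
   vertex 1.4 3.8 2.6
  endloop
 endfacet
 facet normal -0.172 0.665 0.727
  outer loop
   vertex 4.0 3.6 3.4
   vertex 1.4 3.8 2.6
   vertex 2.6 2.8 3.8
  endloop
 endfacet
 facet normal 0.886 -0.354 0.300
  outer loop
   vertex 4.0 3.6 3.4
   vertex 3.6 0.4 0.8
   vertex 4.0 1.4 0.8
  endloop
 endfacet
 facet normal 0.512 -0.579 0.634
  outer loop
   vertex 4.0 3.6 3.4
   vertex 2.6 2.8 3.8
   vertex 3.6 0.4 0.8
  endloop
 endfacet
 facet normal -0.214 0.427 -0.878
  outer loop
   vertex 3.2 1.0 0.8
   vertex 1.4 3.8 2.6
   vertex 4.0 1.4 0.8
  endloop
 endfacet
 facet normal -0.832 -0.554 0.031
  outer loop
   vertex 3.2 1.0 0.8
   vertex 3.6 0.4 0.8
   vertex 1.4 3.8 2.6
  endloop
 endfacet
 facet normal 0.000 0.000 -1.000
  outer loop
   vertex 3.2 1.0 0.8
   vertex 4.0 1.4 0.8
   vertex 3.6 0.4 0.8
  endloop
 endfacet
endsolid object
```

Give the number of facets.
8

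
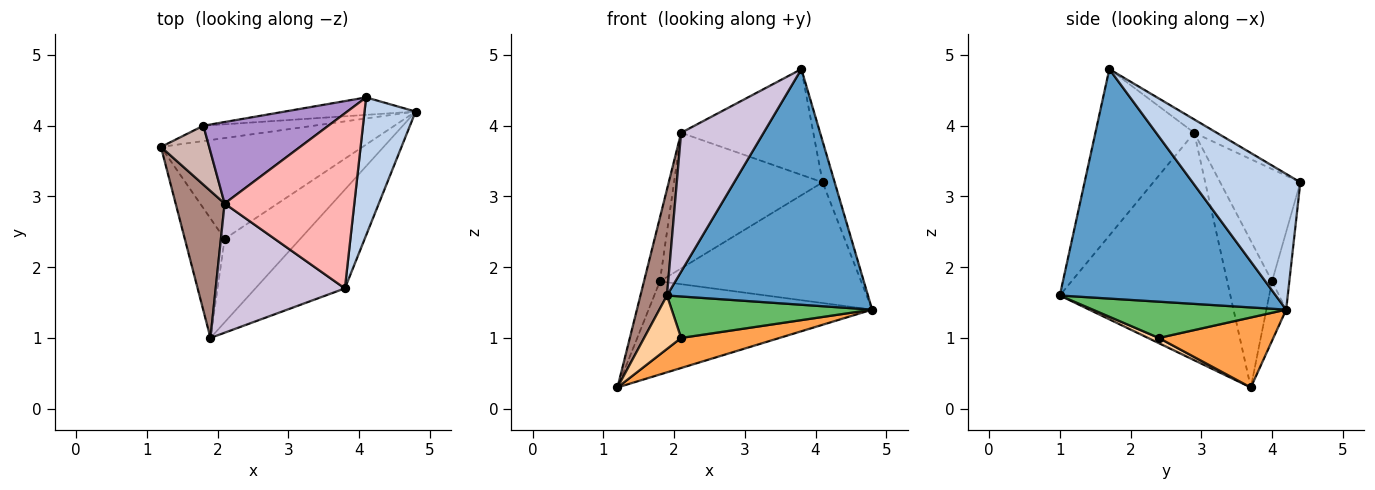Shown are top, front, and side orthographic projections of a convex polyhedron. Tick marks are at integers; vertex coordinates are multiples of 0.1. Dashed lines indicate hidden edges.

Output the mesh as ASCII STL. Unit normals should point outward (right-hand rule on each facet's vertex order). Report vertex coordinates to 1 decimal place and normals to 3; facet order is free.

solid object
 facet normal 0.704 -0.655 -0.275
  outer loop
   vertex 3.8 1.7 4.8
   vertex 1.9 1.0 1.6
   vertex 4.8 4.2 1.4
  endloop
 endfacet
 facet normal 0.931 0.104 0.350
  outer loop
   vertex 4.1 4.4 3.2
   vertex 3.8 1.7 4.8
   vertex 4.8 4.2 1.4
  endloop
 endfacet
 facet normal 0.316 -0.271 -0.909
  outer loop
   vertex 2.1 2.4 1.0
   vertex 1.2 3.7 0.3
   vertex 4.8 4.2 1.4
  endloop
 endfacet
 facet normal 0.119 -0.405 -0.906
  outer loop
   vertex 2.1 2.4 1.0
   vertex 1.9 1.0 1.6
   vertex 1.2 3.7 0.3
  endloop
 endfacet
 facet normal 0.395 -0.409 -0.823
  outer loop
   vertex 2.1 2.4 1.0
   vertex 4.8 4.2 1.4
   vertex 1.9 1.0 1.6
  endloop
 endfacet
 facet normal -0.087 0.983 -0.162
  outer loop
   vertex 1.8 4.0 1.8
   vertex 4.8 4.2 1.4
   vertex 1.2 3.7 0.3
  endloop
 endfacet
 facet normal -0.085 0.986 -0.143
  outer loop
   vertex 1.8 4.0 1.8
   vertex 4.1 4.4 3.2
   vertex 4.8 4.2 1.4
  endloop
 endfacet
 facet normal -0.088 0.515 0.853
  outer loop
   vertex 2.1 2.9 3.9
   vertex 3.8 1.7 4.8
   vertex 4.1 4.4 3.2
  endloop
 endfacet
 facet normal -0.420 0.778 0.467
  outer loop
   vertex 2.1 2.9 3.9
   vertex 4.1 4.4 3.2
   vertex 1.8 4.0 1.8
  endloop
 endfacet
 facet normal -0.660 -0.550 0.512
  outer loop
   vertex 2.1 2.9 3.9
   vertex 1.9 1.0 1.6
   vertex 3.8 1.7 4.8
  endloop
 endfacet
 facet normal -0.966 -0.150 0.208
  outer loop
   vertex 2.1 2.9 3.9
   vertex 1.2 3.7 0.3
   vertex 1.9 1.0 1.6
  endloop
 endfacet
 facet normal -0.900 0.320 0.296
  outer loop
   vertex 2.1 2.9 3.9
   vertex 1.8 4.0 1.8
   vertex 1.2 3.7 0.3
  endloop
 endfacet
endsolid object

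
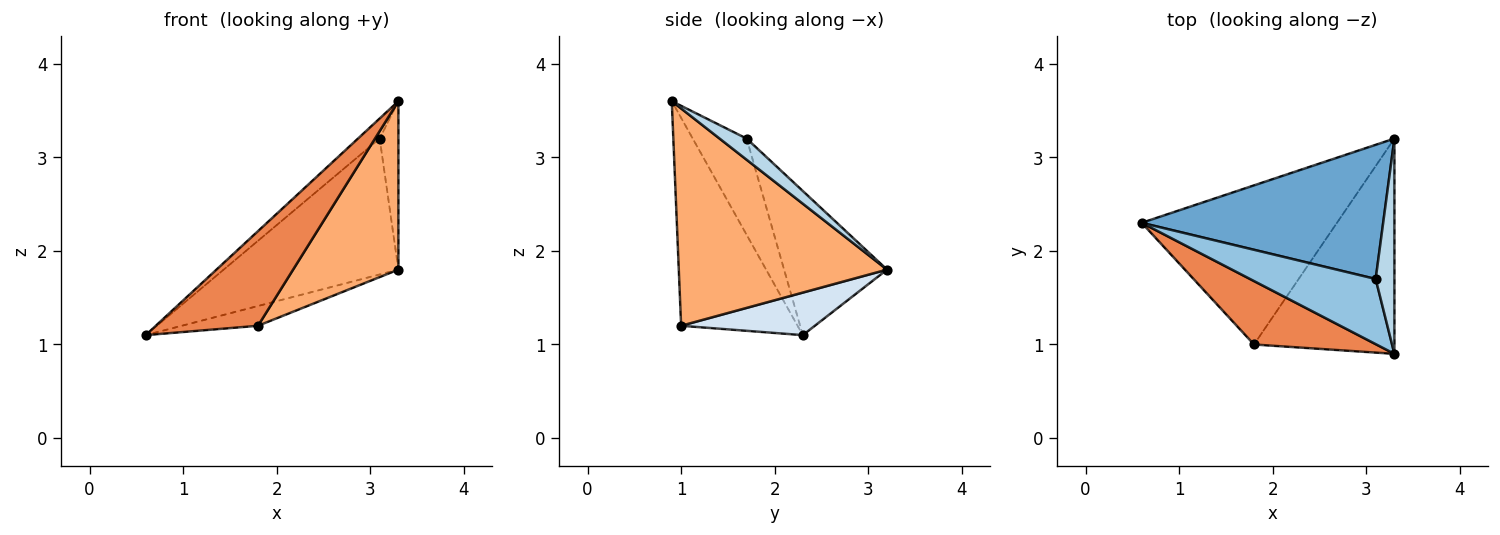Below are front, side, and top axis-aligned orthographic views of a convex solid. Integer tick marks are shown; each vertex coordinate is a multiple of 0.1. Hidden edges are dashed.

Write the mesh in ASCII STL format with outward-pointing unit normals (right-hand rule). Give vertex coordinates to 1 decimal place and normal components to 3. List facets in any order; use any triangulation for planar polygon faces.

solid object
 facet normal -0.387 0.656 0.648
  outer loop
   vertex 3.1 1.7 3.2
   vertex 3.3 3.2 1.8
   vertex 0.6 2.3 1.1
  endloop
 endfacet
 facet normal -0.591 0.238 0.771
  outer loop
   vertex 3.1 1.7 3.2
   vertex 0.6 2.3 1.1
   vertex 3.3 0.9 3.6
  endloop
 endfacet
 facet normal 0.665 0.460 0.588
  outer loop
   vertex 3.1 1.7 3.2
   vertex 3.3 0.9 3.6
   vertex 3.3 3.2 1.8
  endloop
 endfacet
 facet normal 0.211 0.120 -0.970
  outer loop
   vertex 1.8 1.0 1.2
   vertex 0.6 2.3 1.1
   vertex 3.3 3.2 1.8
  endloop
 endfacet
 facet normal -0.687 -0.603 0.404
  outer loop
   vertex 1.8 1.0 1.2
   vertex 3.3 0.9 3.6
   vertex 0.6 2.3 1.1
  endloop
 endfacet
 facet normal 0.773 -0.391 -0.499
  outer loop
   vertex 1.8 1.0 1.2
   vertex 3.3 3.2 1.8
   vertex 3.3 0.9 3.6
  endloop
 endfacet
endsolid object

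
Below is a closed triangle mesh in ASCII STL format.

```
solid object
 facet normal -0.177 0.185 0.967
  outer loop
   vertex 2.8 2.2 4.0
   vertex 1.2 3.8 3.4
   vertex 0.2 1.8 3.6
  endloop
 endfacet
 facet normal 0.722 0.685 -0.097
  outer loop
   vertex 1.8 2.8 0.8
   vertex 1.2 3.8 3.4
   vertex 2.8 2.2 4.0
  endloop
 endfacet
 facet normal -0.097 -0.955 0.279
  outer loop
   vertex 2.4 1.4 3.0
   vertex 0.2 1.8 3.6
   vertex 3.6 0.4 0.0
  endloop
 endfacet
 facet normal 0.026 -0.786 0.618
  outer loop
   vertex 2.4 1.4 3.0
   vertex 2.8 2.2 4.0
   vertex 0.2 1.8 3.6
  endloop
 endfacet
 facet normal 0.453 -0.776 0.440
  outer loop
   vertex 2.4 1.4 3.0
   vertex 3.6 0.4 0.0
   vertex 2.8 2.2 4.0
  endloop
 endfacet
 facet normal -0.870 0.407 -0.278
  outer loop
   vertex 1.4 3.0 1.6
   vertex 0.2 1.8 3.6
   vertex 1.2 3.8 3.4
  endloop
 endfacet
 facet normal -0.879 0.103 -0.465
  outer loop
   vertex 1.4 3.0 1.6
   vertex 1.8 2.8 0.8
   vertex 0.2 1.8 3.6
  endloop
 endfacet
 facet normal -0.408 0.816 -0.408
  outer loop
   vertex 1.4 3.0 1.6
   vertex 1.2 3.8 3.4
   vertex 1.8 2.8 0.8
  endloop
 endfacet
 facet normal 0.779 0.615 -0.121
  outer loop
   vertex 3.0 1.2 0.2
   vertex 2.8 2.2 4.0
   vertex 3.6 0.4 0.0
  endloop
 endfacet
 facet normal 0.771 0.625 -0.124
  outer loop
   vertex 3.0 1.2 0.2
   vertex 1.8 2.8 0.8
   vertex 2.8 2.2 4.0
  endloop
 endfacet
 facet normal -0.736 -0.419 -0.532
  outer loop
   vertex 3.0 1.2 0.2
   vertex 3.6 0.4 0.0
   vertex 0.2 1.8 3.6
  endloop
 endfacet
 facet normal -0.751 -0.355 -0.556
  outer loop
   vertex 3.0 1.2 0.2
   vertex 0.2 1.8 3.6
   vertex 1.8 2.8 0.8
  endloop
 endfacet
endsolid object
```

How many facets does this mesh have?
12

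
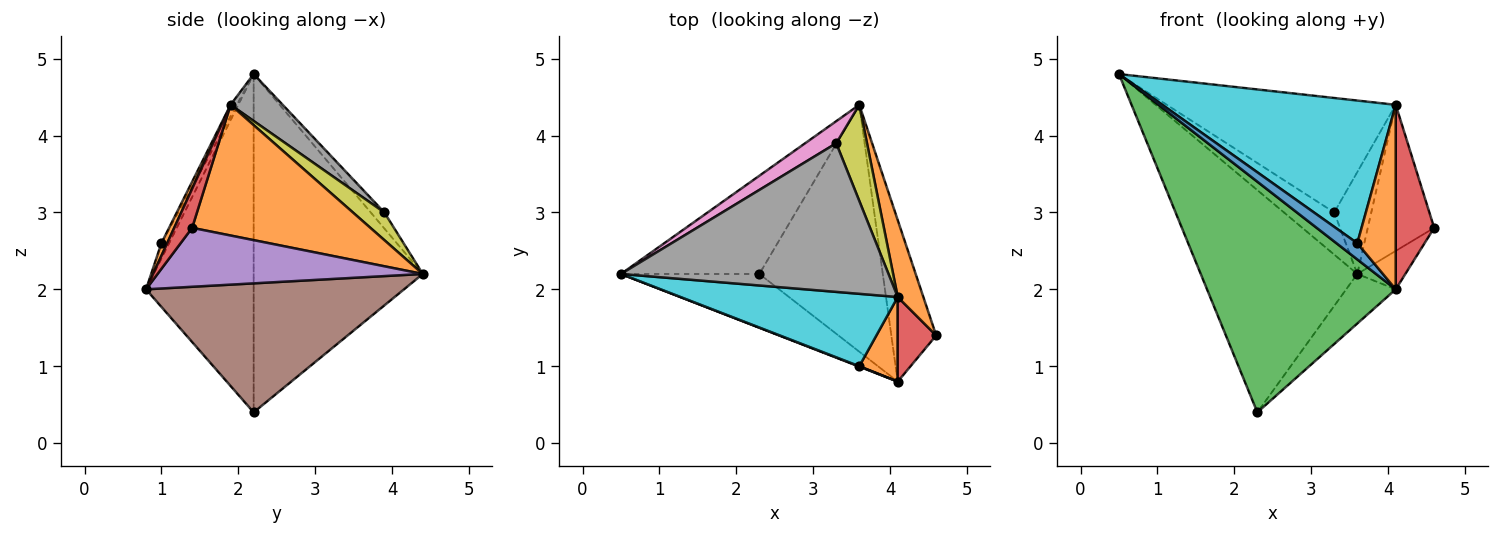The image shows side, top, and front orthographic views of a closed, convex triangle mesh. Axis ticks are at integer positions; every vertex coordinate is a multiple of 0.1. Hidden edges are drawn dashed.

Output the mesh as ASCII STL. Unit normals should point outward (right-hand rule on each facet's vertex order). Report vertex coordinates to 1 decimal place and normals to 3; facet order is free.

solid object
 facet normal -0.703 0.651 -0.288
  outer loop
   vertex 2.3 2.2 0.4
   vertex 0.5 2.2 4.8
   vertex 3.6 4.4 2.2
  endloop
 endfacet
 facet normal 0.922 0.343 0.181
  outer loop
   vertex 4.1 1.9 4.4
   vertex 4.6 1.4 2.8
   vertex 3.6 4.4 2.2
  endloop
 endfacet
 facet normal -0.486 -0.851 -0.199
  outer loop
   vertex 4.1 0.8 2.0
   vertex 0.5 2.2 4.8
   vertex 2.3 2.2 0.4
  endloop
 endfacet
 facet normal 0.391 -0.837 0.384
  outer loop
   vertex 4.1 0.8 2.0
   vertex 4.6 1.4 2.8
   vertex 4.1 1.9 4.4
  endloop
 endfacet
 facet normal 0.788 0.143 -0.599
  outer loop
   vertex 4.1 0.8 2.0
   vertex 3.6 4.4 2.2
   vertex 4.6 1.4 2.8
  endloop
 endfacet
 facet normal 0.716 0.137 -0.685
  outer loop
   vertex 4.1 0.8 2.0
   vertex 2.3 2.2 0.4
   vertex 3.6 4.4 2.2
  endloop
 endfacet
 facet normal -0.233 0.862 0.451
  outer loop
   vertex 3.3 3.9 3.0
   vertex 3.6 4.4 2.2
   vertex 0.5 2.2 4.8
  endloop
 endfacet
 facet normal 0.138 0.604 0.785
  outer loop
   vertex 3.3 3.9 3.0
   vertex 0.5 2.2 4.8
   vertex 4.1 1.9 4.4
  endloop
 endfacet
 facet normal 0.525 0.619 0.584
  outer loop
   vertex 3.3 3.9 3.0
   vertex 4.1 1.9 4.4
   vertex 3.6 4.4 2.2
  endloop
 endfacet
 facet normal -0.024 -0.891 0.452
  outer loop
   vertex 3.6 1.0 2.6
   vertex 4.1 1.9 4.4
   vertex 0.5 2.2 4.8
  endloop
 endfacet
 facet normal -0.346 -0.938 0.025
  outer loop
   vertex 3.6 1.0 2.6
   vertex 0.5 2.2 4.8
   vertex 4.1 0.8 2.0
  endloop
 endfacet
 facet normal 0.135 -0.901 0.413
  outer loop
   vertex 3.6 1.0 2.6
   vertex 4.1 0.8 2.0
   vertex 4.1 1.9 4.4
  endloop
 endfacet
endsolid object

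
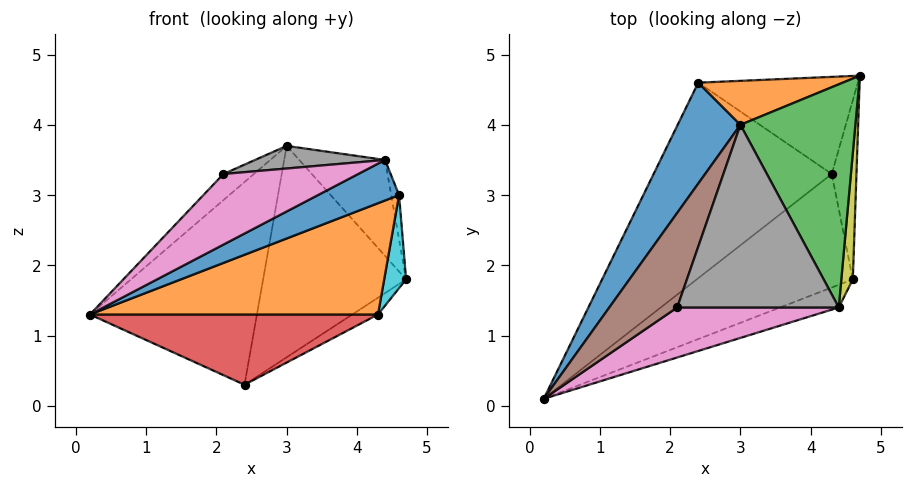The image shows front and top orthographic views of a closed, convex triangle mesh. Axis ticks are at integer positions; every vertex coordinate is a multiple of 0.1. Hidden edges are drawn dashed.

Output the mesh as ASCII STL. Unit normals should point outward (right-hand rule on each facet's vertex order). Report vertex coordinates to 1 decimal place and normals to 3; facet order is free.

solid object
 facet normal -0.852 0.468 0.233
  outer loop
   vertex 3.0 4.0 3.7
   vertex 2.4 4.6 0.3
   vertex 0.2 0.1 1.3
  endloop
 endfacet
 facet normal -0.173 0.964 0.201
  outer loop
   vertex 3.0 4.0 3.7
   vertex 4.7 4.7 1.8
   vertex 2.4 4.6 0.3
  endloop
 endfacet
 facet normal 0.654 0.299 0.695
  outer loop
   vertex 4.4 1.4 3.5
   vertex 4.7 4.7 1.8
   vertex 3.0 4.0 3.7
  endloop
 endfacet
 facet normal 0.255 -0.327 -0.910
  outer loop
   vertex 4.3 3.3 1.3
   vertex 0.2 0.1 1.3
   vertex 2.4 4.6 0.3
  endloop
 endfacet
 facet normal 0.536 0.144 -0.832
  outer loop
   vertex 4.3 3.3 1.3
   vertex 2.4 4.6 0.3
   vertex 4.7 4.7 1.8
  endloop
 endfacet
 facet normal -0.767 0.171 0.618
  outer loop
   vertex 2.1 1.4 3.3
   vertex 3.0 4.0 3.7
   vertex 0.2 0.1 1.3
  endloop
 endfacet
 facet normal -0.050 -0.815 0.577
  outer loop
   vertex 2.1 1.4 3.3
   vertex 0.2 0.1 1.3
   vertex 4.4 1.4 3.5
  endloop
 endfacet
 facet normal -0.086 -0.122 0.989
  outer loop
   vertex 2.1 1.4 3.3
   vertex 4.4 1.4 3.5
   vertex 3.0 4.0 3.7
  endloop
 endfacet
 facet normal 0.861 0.169 0.479
  outer loop
   vertex 4.6 1.8 3.0
   vertex 4.7 4.7 1.8
   vertex 4.4 1.4 3.5
  endloop
 endfacet
 facet normal 0.939 -0.159 -0.306
  outer loop
   vertex 4.6 1.8 3.0
   vertex 4.3 3.3 1.3
   vertex 4.7 4.7 1.8
  endloop
 endfacet
 facet normal 0.465 -0.773 -0.432
  outer loop
   vertex 4.6 1.8 3.0
   vertex 4.4 1.4 3.5
   vertex 0.2 0.1 1.3
  endloop
 endfacet
 facet normal 0.479 -0.614 -0.627
  outer loop
   vertex 4.6 1.8 3.0
   vertex 0.2 0.1 1.3
   vertex 4.3 3.3 1.3
  endloop
 endfacet
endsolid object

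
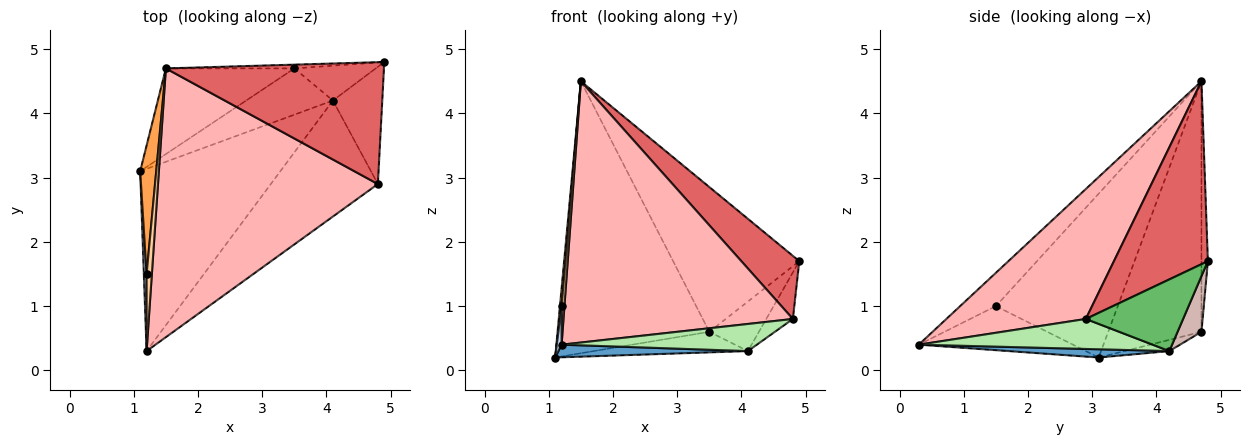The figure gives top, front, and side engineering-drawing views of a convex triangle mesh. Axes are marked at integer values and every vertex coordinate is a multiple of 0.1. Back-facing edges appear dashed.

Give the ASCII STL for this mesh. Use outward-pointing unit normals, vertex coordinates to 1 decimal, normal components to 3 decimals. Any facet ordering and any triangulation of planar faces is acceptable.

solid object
 facet normal 0.059 -0.069 -0.996
  outer loop
   vertex 4.1 4.2 0.3
   vertex 1.2 0.3 0.4
   vertex 1.1 3.1 0.2
  endloop
 endfacet
 facet normal -0.998 -0.031 0.062
  outer loop
   vertex 1.2 1.5 1.0
   vertex 1.1 3.1 0.2
   vertex 1.2 0.3 0.4
  endloop
 endfacet
 facet normal -0.995 -0.013 0.098
  outer loop
   vertex 1.2 1.5 1.0
   vertex 1.5 4.7 4.5
   vertex 1.1 3.1 0.2
  endloop
 endfacet
 facet normal -0.985 -0.078 0.155
  outer loop
   vertex 1.2 1.5 1.0
   vertex 1.2 0.3 0.4
   vertex 1.5 4.7 4.5
  endloop
 endfacet
 facet normal 0.803 0.220 -0.553
  outer loop
   vertex 4.8 2.9 0.8
   vertex 4.1 4.2 0.3
   vertex 4.9 4.8 1.7
  endloop
 endfacet
 facet normal 0.263 -0.220 -0.939
  outer loop
   vertex 4.8 2.9 0.8
   vertex 1.2 0.3 0.4
   vertex 4.1 4.2 0.3
  endloop
 endfacet
 facet normal 0.597 -0.369 0.712
  outer loop
   vertex 4.8 2.9 0.8
   vertex 4.9 4.8 1.7
   vertex 1.5 4.7 4.5
  endloop
 endfacet
 facet normal 0.390 -0.642 0.660
  outer loop
   vertex 4.8 2.9 0.8
   vertex 1.5 4.7 4.5
   vertex 1.2 0.3 0.4
  endloop
 endfacet
 facet normal -0.505 0.823 -0.259
  outer loop
   vertex 3.5 4.7 0.6
   vertex 1.1 3.1 0.2
   vertex 1.5 4.7 4.5
  endloop
 endfacet
 facet normal -0.118 0.403 -0.907
  outer loop
   vertex 3.5 4.7 0.6
   vertex 4.1 4.2 0.3
   vertex 1.1 3.1 0.2
  endloop
 endfacet
 facet normal -0.051 0.998 -0.026
  outer loop
   vertex 3.5 4.7 0.6
   vertex 1.5 4.7 4.5
   vertex 4.9 4.8 1.7
  endloop
 endfacet
 facet normal 0.366 0.761 -0.535
  outer loop
   vertex 3.5 4.7 0.6
   vertex 4.9 4.8 1.7
   vertex 4.1 4.2 0.3
  endloop
 endfacet
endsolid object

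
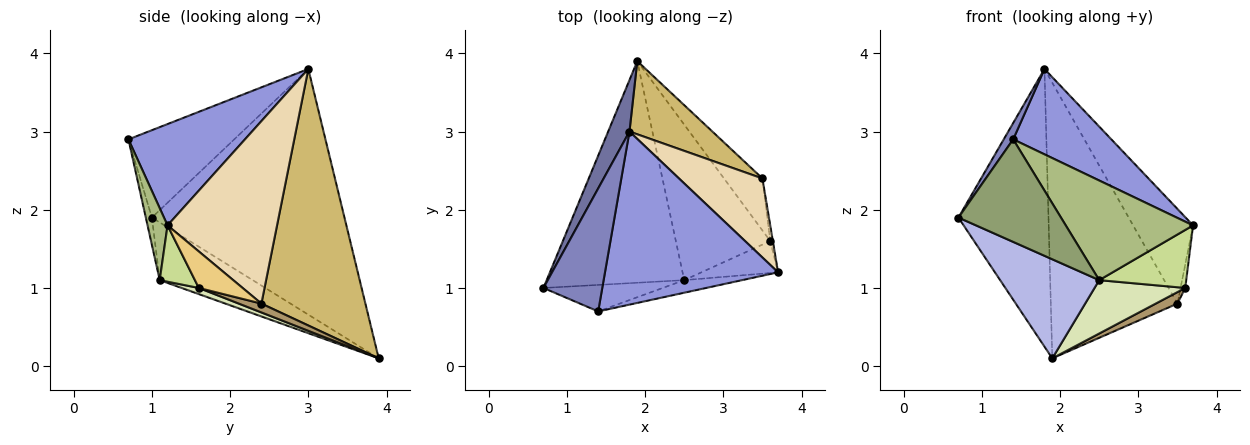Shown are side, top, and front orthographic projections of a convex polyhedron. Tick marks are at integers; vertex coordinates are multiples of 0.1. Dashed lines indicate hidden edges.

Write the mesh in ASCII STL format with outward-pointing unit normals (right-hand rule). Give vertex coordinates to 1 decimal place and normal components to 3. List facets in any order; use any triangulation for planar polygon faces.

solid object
 facet normal -0.903 0.422 0.078
  outer loop
   vertex 1.8 3.0 3.8
   vertex 1.9 3.9 0.1
   vertex 0.7 1.0 1.9
  endloop
 endfacet
 facet normal -0.827 -0.074 0.557
  outer loop
   vertex 1.4 0.7 2.9
   vertex 1.8 3.0 3.8
   vertex 0.7 1.0 1.9
  endloop
 endfacet
 facet normal 0.465 -0.392 0.794
  outer loop
   vertex 1.4 0.7 2.9
   vertex 3.7 1.2 1.8
   vertex 1.8 3.0 3.8
  endloop
 endfacet
 facet normal -0.358 -0.381 -0.853
  outer loop
   vertex 2.5 1.1 1.1
   vertex 0.7 1.0 1.9
   vertex 1.9 3.9 0.1
  endloop
 endfacet
 facet normal -0.057 -0.967 -0.250
  outer loop
   vertex 2.5 1.1 1.1
   vertex 1.4 0.7 2.9
   vertex 0.7 1.0 1.9
  endloop
 endfacet
 facet normal 0.154 -0.980 -0.124
  outer loop
   vertex 2.5 1.1 1.1
   vertex 3.7 1.2 1.8
   vertex 1.4 0.7 2.9
  endloop
 endfacet
 facet normal 0.334 -0.826 -0.455
  outer loop
   vertex 3.6 1.6 1.0
   vertex 3.7 1.2 1.8
   vertex 2.5 1.1 1.1
  endloop
 endfacet
 facet normal 0.061 -0.324 -0.944
  outer loop
   vertex 3.6 1.6 1.0
   vertex 2.5 1.1 1.1
   vertex 1.9 3.9 0.1
  endloop
 endfacet
 facet normal 0.219 -0.211 -0.953
  outer loop
   vertex 3.5 2.4 0.8
   vertex 3.6 1.6 1.0
   vertex 1.9 3.9 0.1
  endloop
 endfacet
 facet normal 0.622 0.757 0.201
  outer loop
   vertex 3.5 2.4 0.8
   vertex 1.9 3.9 0.1
   vertex 1.8 3.0 3.8
  endloop
 endfacet
 facet normal 0.992 0.106 -0.071
  outer loop
   vertex 3.5 2.4 0.8
   vertex 3.7 1.2 1.8
   vertex 3.6 1.6 1.0
  endloop
 endfacet
 facet normal 0.814 0.446 0.372
  outer loop
   vertex 3.5 2.4 0.8
   vertex 1.8 3.0 3.8
   vertex 3.7 1.2 1.8
  endloop
 endfacet
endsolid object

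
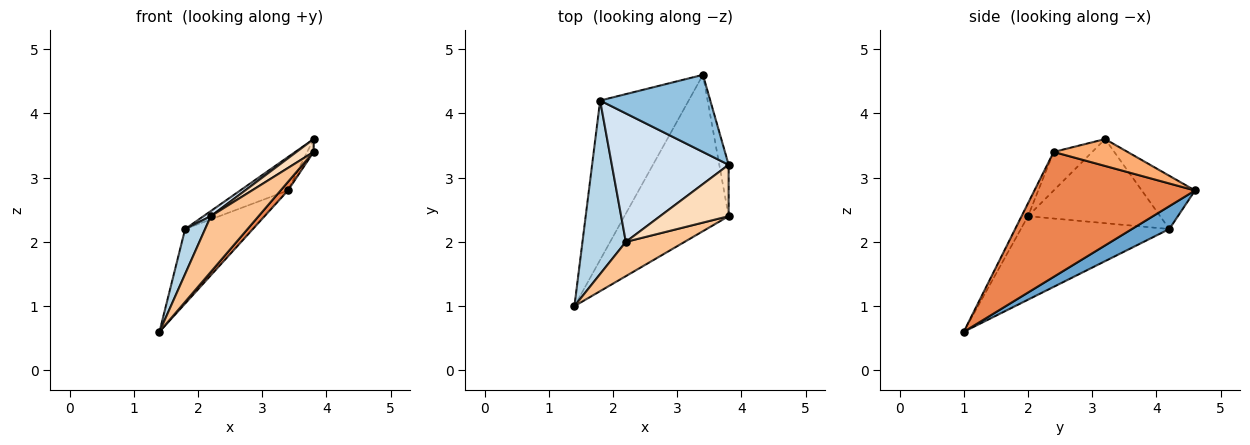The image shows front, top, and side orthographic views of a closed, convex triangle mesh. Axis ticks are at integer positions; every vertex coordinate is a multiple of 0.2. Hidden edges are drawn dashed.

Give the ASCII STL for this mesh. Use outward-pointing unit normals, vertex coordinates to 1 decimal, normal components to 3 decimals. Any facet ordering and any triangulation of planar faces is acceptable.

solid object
 facet normal 0.228 0.413 -0.882
  outer loop
   vertex 1.8 4.2 2.2
   vertex 3.4 4.6 2.8
   vertex 1.4 1.0 0.6
  endloop
 endfacet
 facet normal -0.405 0.363 0.839
  outer loop
   vertex 1.8 4.2 2.2
   vertex 3.8 3.2 3.6
   vertex 3.4 4.6 2.8
  endloop
 endfacet
 facet normal -0.881 -0.119 0.458
  outer loop
   vertex 2.2 2.0 2.4
   vertex 1.8 4.2 2.2
   vertex 1.4 1.0 0.6
  endloop
 endfacet
 facet normal -0.584 -0.032 0.811
  outer loop
   vertex 2.2 2.0 2.4
   vertex 3.8 3.2 3.6
   vertex 1.8 4.2 2.2
  endloop
 endfacet
 facet normal 0.767 -0.035 -0.640
  outer loop
   vertex 3.8 2.4 3.4
   vertex 1.4 1.0 0.6
   vertex 3.4 4.6 2.8
  endloop
 endfacet
 facet normal 0.941 0.082 -0.327
  outer loop
   vertex 3.8 2.4 3.4
   vertex 3.4 4.6 2.8
   vertex 3.8 3.2 3.6
  endloop
 endfacet
 facet normal -0.114 -0.846 0.521
  outer loop
   vertex 3.8 2.4 3.4
   vertex 2.2 2.0 2.4
   vertex 1.4 1.0 0.6
  endloop
 endfacet
 facet normal -0.479 -0.213 0.852
  outer loop
   vertex 3.8 2.4 3.4
   vertex 3.8 3.2 3.6
   vertex 2.2 2.0 2.4
  endloop
 endfacet
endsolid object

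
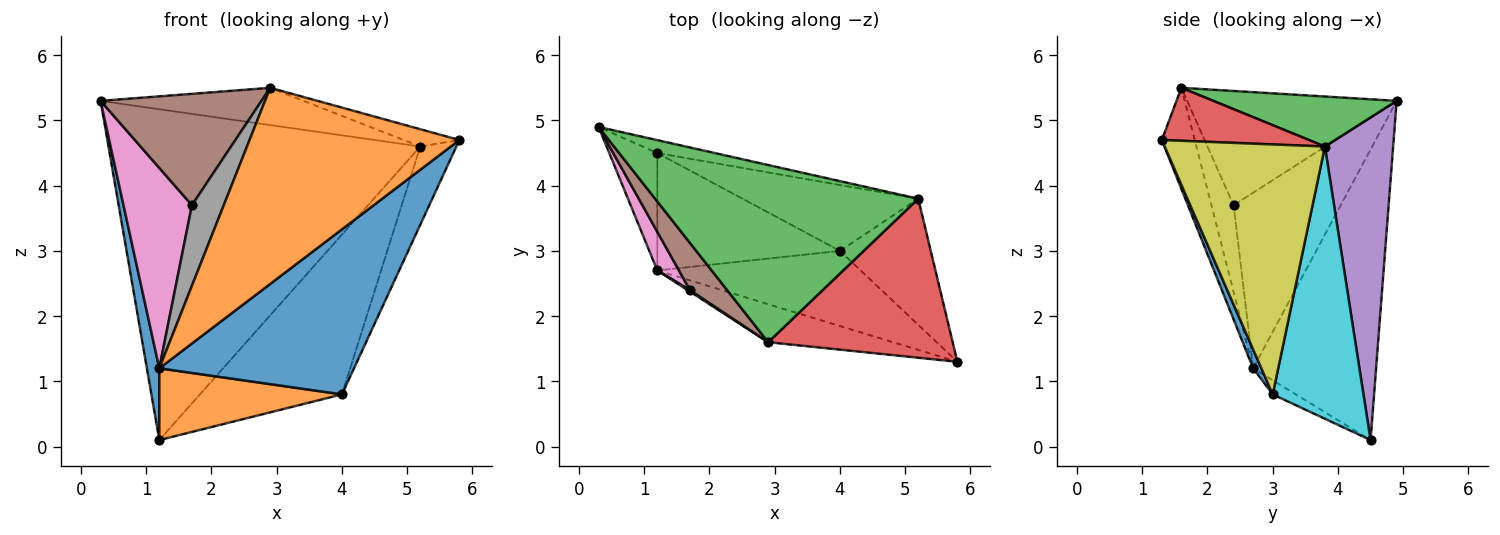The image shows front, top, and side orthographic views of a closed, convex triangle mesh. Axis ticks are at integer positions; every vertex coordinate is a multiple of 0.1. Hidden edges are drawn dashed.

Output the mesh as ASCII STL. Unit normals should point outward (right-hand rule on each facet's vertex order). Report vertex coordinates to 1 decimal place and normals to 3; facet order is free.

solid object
 facet normal -0.982 -0.099 -0.162
  outer loop
   vertex 1.2 2.7 1.2
   vertex 0.3 4.9 5.3
   vertex 1.2 4.5 0.1
  endloop
 endfacet
 facet normal -0.152 -0.970 -0.188
  outer loop
   vertex 1.2 2.7 1.2
   vertex 5.8 1.3 4.7
   vertex 2.9 1.6 5.5
  endloop
 endfacet
 facet normal 0.183 0.202 0.962
  outer loop
   vertex 5.2 3.8 4.6
   vertex 0.3 4.9 5.3
   vertex 2.9 1.6 5.5
  endloop
 endfacet
 facet normal 0.274 0.104 0.956
  outer loop
   vertex 5.2 3.8 4.6
   vertex 2.9 1.6 5.5
   vertex 5.8 1.3 4.7
  endloop
 endfacet
 facet normal 0.214 0.976 -0.038
  outer loop
   vertex 5.2 3.8 4.6
   vertex 1.2 4.5 0.1
   vertex 0.3 4.9 5.3
  endloop
 endfacet
 facet normal -0.768 -0.590 0.250
  outer loop
   vertex 1.7 2.4 3.7
   vertex 2.9 1.6 5.5
   vertex 0.3 4.9 5.3
  endloop
 endfacet
 facet normal -0.838 -0.536 0.103
  outer loop
   vertex 1.7 2.4 3.7
   vertex 0.3 4.9 5.3
   vertex 1.2 2.7 1.2
  endloop
 endfacet
 facet normal -0.571 -0.821 0.016
  outer loop
   vertex 1.7 2.4 3.7
   vertex 1.2 2.7 1.2
   vertex 2.9 1.6 5.5
  endloop
 endfacet
 facet normal 0.919 0.207 -0.334
  outer loop
   vertex 4.0 3.0 0.8
   vertex 5.2 3.8 4.6
   vertex 5.8 1.3 4.7
  endloop
 endfacet
 facet normal 0.509 0.796 -0.328
  outer loop
   vertex 4.0 3.0 0.8
   vertex 1.2 4.5 0.1
   vertex 5.2 3.8 4.6
  endloop
 endfacet
 facet normal 0.038 -0.909 -0.414
  outer loop
   vertex 4.0 3.0 0.8
   vertex 5.8 1.3 4.7
   vertex 1.2 2.7 1.2
  endloop
 endfacet
 facet normal -0.066 -0.520 -0.851
  outer loop
   vertex 4.0 3.0 0.8
   vertex 1.2 2.7 1.2
   vertex 1.2 4.5 0.1
  endloop
 endfacet
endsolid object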